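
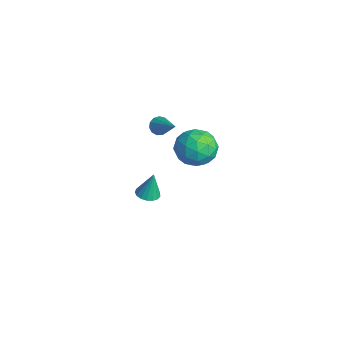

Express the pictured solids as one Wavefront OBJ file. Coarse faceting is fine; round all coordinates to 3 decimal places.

v -1.995 -0.529 -3.718
v -1.572 -1.067 -3.634
v -1.905 -0.211 -2.142
v -1.368 -0.815 -3.696
v -1.308 -0.497 -3.764
v -1.405 -0.187 -3.821
v -1.638 0.045 -3.854
v -1.952 0.146 -3.856
v -2.277 0.092 -3.827
v -2.537 -0.104 -3.772
v -2.673 -0.398 -3.705
v -2.654 -0.721 -3.641
v -2.484 -1 -3.595
v -2.202 -1.172 -3.577
v -1.873 -1.196 -3.591
v -0.047 -0.561 3.397
v 0.275 -0.829 2.996
v 1.467 -0.279 4.423
v 0.271 -0.513 2.915
v 0.166 -0.212 2.986
v -0.006 -0.021 3.189
v -0.192 -0.003 3.457
v -0.331 -0.161 3.707
v -0.38 -0.446 3.858
v -0.324 -0.768 3.863
v -0.179 -1.024 3.72
v 0.007 -1.133 3.475
v 0.176 -1.061 3.205
v 2.528 0.982 4.485
v 3.551 1.054 3.905
v 1.989 -0.454 3.355
v 3.012 -0.382 2.775
v 2.992 -0.767 3.887
v 3.325 0.12 4.586
v 2.215 0.48 2.674
v 2.548 1.367 3.373
v 3.357 0.744 2.786
v 3.837 -0.026 3.536
v 1.703 0.626 3.724
v 2.183 -0.144 4.474
v 3.087 1.144 4.294
v 2.453 -0.544 2.966
v 2.442 -0.771 3.62
v 3.042 -0.728 3.279
v 2.954 0.595 4.695
v 3.555 0.638 4.354
v 3.227 -0.433 4.343
v 1.985 -0.038 2.906
v 2.586 0.005 2.565
v 2.498 1.328 3.981
v 3.098 1.371 3.64
v 2.313 1.033 2.917
v 3.574 1.004 3.296
v 3.257 0.16 2.631
v 2.789 0.667 2.572
v 2.985 1.188 2.983
v 3.856 0.552 3.736
v 3.539 -0.293 3.072
v 3.528 -0.519 3.726
v 3.724 0.003 4.136
v 3.742 0.369 3.078
v 2.001 0.893 4.188
v 1.684 0.048 3.524
v 1.816 0.597 3.124
v 2.012 1.119 3.534
v 2.283 0.44 4.629
v 1.966 -0.404 3.964
v 2.555 -0.588 4.277
v 2.751 -0.067 4.688
v 1.798 0.231 4.182
f 2 1 4
f 2 4 3
f 4 1 5
f 4 5 3
f 5 1 6
f 5 6 3
f 6 1 7
f 6 7 3
f 7 1 8
f 7 8 3
f 8 1 9
f 8 9 3
f 9 1 10
f 9 10 3
f 10 1 11
f 10 11 3
f 11 1 12
f 11 12 3
f 12 1 13
f 12 13 3
f 13 1 14
f 13 14 3
f 14 1 15
f 14 15 3
f 15 1 2
f 15 2 3
f 17 16 19
f 17 19 18
f 19 16 20
f 19 20 18
f 20 16 21
f 20 21 18
f 21 16 22
f 21 22 18
f 22 16 23
f 22 23 18
f 23 16 24
f 23 24 18
f 24 16 25
f 24 25 18
f 25 16 26
f 25 26 18
f 26 16 27
f 26 27 18
f 27 16 28
f 27 28 18
f 28 16 17
f 28 17 18
f 29 66 45
f 66 40 69
f 45 69 34
f 66 69 45
f 29 45 41
f 45 34 46
f 41 46 30
f 45 46 41
f 29 41 50
f 41 30 51
f 50 51 36
f 41 51 50
f 29 50 62
f 50 36 65
f 62 65 39
f 50 65 62
f 29 62 66
f 62 39 70
f 66 70 40
f 62 70 66
f 30 46 57
f 46 34 60
f 57 60 38
f 46 60 57
f 34 69 47
f 69 40 68
f 47 68 33
f 69 68 47
f 40 70 67
f 70 39 63
f 67 63 31
f 70 63 67
f 39 65 64
f 65 36 52
f 64 52 35
f 65 52 64
f 36 51 56
f 51 30 53
f 56 53 37
f 51 53 56
f 32 58 44
f 58 38 59
f 44 59 33
f 58 59 44
f 32 44 42
f 44 33 43
f 42 43 31
f 44 43 42
f 32 42 49
f 42 31 48
f 49 48 35
f 42 48 49
f 32 49 54
f 49 35 55
f 54 55 37
f 49 55 54
f 32 54 58
f 54 37 61
f 58 61 38
f 54 61 58
f 33 59 47
f 59 38 60
f 47 60 34
f 59 60 47
f 31 43 67
f 43 33 68
f 67 68 40
f 43 68 67
f 35 48 64
f 48 31 63
f 64 63 39
f 48 63 64
f 37 55 56
f 55 35 52
f 56 52 36
f 55 52 56
f 38 61 57
f 61 37 53
f 57 53 30
f 61 53 57



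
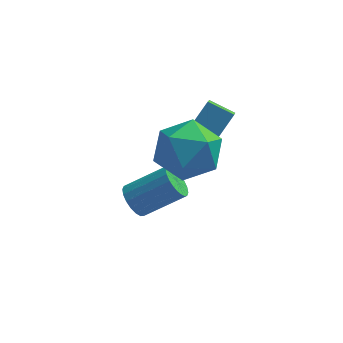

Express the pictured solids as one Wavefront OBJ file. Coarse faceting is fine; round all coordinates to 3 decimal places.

v -1.495 -3.388 0.017
v -0.813 -2.711 0.697
v -0.927 -4.929 0.983
v -0.245 -4.252 1.663
v -1.418 -4.181 1.748
v -1.768 -3.228 1.151
v 0.028 -4.412 0.529
v -0.322 -3.459 -0.068
v 0.129 -3.344 1.014
v -0.765 -3.201 1.767
v -0.975 -4.439 -0.087
v -1.869 -4.296 0.666
v -0.311 -2.225 -0.594
v -0.303 -3.095 0.096
v -1.145 -1.961 -0.251
v -1.137 -2.83 0.439
v 0.417 -1.35 0.501
v 0.425 -2.219 1.191
v -0.417 -1.085 0.844
v -0.409 -1.955 1.534
v -2.65 -2.812 -2.904
v -2.285 -2.872 -3.426
v -0.944 -2.609 -2.519
v -1.31 -2.548 -1.996
v -2.343 -2.594 -3.421
v -1.002 -2.33 -2.514
v -2.462 -2.358 -3.314
v -1.121 -2.095 -2.407
v -2.618 -2.212 -3.125
v -1.277 -1.949 -2.218
v -2.781 -2.185 -2.893
v -1.44 -1.922 -1.986
v -2.917 -2.282 -2.663
v -1.577 -2.019 -1.756
v -3.001 -2.484 -2.48
v -1.66 -2.221 -1.573
v -3.016 -2.751 -2.381
v -1.675 -2.488 -1.474
v -2.958 -3.03 -2.386
v -1.617 -2.766 -1.479
v -2.839 -3.265 -2.493
v -1.498 -3.002 -1.586
v -2.683 -3.411 -2.682
v -1.342 -3.148 -1.775
v -2.52 -3.438 -2.914
v -1.179 -3.175 -2.007
v -2.383 -3.341 -3.144
v -1.043 -3.078 -2.237
v -2.3 -3.139 -3.327
v -0.959 -2.876 -2.42
f 1 12 6
f 1 6 2
f 1 2 8
f 1 8 11
f 1 11 12
f 2 6 10
f 6 12 5
f 12 11 3
f 11 8 7
f 8 2 9
f 4 10 5
f 4 5 3
f 4 3 7
f 4 7 9
f 4 9 10
f 5 10 6
f 3 5 12
f 7 3 11
f 9 7 8
f 10 9 2
f 14 16 13
f 17 14 13
f 13 16 15
f 15 17 13
f 14 20 16
f 18 14 17
f 18 20 14
f 16 20 15
f 19 17 15
f 15 20 19
f 19 18 17
f 20 18 19
f 22 21 25
f 22 25 23
f 23 25 26
f 23 26 24
f 25 21 27
f 25 27 26
f 26 27 28
f 26 28 24
f 27 21 29
f 27 29 28
f 28 29 30
f 28 30 24
f 29 21 31
f 29 31 30
f 30 31 32
f 30 32 24
f 31 21 33
f 31 33 32
f 32 33 34
f 32 34 24
f 33 21 35
f 33 35 34
f 34 35 36
f 34 36 24
f 35 21 37
f 35 37 36
f 36 37 38
f 36 38 24
f 37 21 39
f 37 39 38
f 38 39 40
f 38 40 24
f 39 21 41
f 39 41 40
f 40 41 42
f 40 42 24
f 41 21 43
f 41 43 42
f 42 43 44
f 42 44 24
f 43 21 45
f 43 45 44
f 44 45 46
f 44 46 24
f 45 21 47
f 45 47 46
f 46 47 48
f 46 48 24
f 47 21 49
f 47 49 48
f 48 49 50
f 48 50 24
f 49 21 22
f 49 22 50
f 50 22 23
f 50 23 24



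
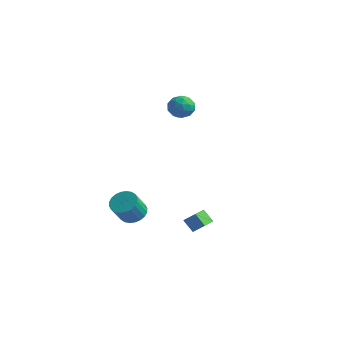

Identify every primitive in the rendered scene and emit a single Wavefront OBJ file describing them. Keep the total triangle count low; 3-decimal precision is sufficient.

v 3.72 -1.679 -2.728
v 3.144 -1.667 -2.13
v 3.608 -0.835 -2.853
v 3.032 -0.823 -2.256
v 4.308 -1.517 -2.164
v 3.732 -1.505 -1.567
v 4.196 -0.673 -2.29
v 3.62 -0.661 -1.692
v 0.731 2.206 3.771
v 1.02 1.848 3.183
v 0.24 1.172 4.157
v 0.529 0.814 3.569
v 0.978 1.072 4.107
v 1.281 1.711 3.869
v -0.021 1.309 3.471
v 0.282 1.948 3.233
v 0.555 1.294 2.998
v 1.173 1.148 3.391
v 0.087 1.872 3.949
v 0.705 1.726 4.342
v 0.919 2.118 3.443
v 0.341 0.902 3.897
v 0.605 1.054 4.214
v 0.775 0.844 3.868
v 1.072 2.037 3.846
v 1.242 1.827 3.5
v 1.217 1.371 4.044
v 0.018 1.193 3.84
v 0.188 0.983 3.494
v 0.485 2.176 3.472
v 0.655 1.966 3.126
v 0.043 1.649 3.296
v 0.816 1.582 2.988
v 0.527 0.974 3.216
v 0.203 1.265 3.158
v 0.382 1.641 3.018
v 1.179 1.496 3.22
v 0.89 0.888 3.447
v 1.154 1.04 3.763
v 1.332 1.415 3.623
v 0.905 1.17 3.111
v 0.37 2.132 3.893
v 0.081 1.524 4.12
v -0.072 1.605 3.717
v 0.106 1.98 3.577
v 0.733 2.046 4.124
v 0.444 1.438 4.352
v 0.878 1.379 4.322
v 1.057 1.755 4.182
v 0.355 1.85 4.229
v -0.84 -0.551 -3.462
v -0.146 -0.824 -3.654
v -0.147 -1.602 -2.55
v -0.84 -1.329 -2.358
v -0.071 -0.586 -3.486
v -0.072 -1.364 -2.383
v -0.113 -0.343 -3.315
v -0.114 -1.121 -2.211
v -0.266 -0.132 -3.166
v -0.266 -0.909 -2.062
v -0.506 0.016 -3.062
v -0.507 -0.762 -1.958
v -0.797 0.077 -3.019
v -0.797 -0.7 -1.915
v -1.094 0.043 -3.043
v -1.095 -0.735 -1.94
v -1.353 -0.082 -3.131
v -1.354 -0.86 -2.028
v -1.533 -0.278 -3.27
v -1.534 -1.056 -2.166
v -1.608 -0.516 -3.437
v -1.609 -1.294 -2.334
v -1.566 -0.759 -3.609
v -1.567 -1.537 -2.505
v -1.414 -0.971 -3.758
v -1.414 -1.748 -2.654
v -1.173 -1.118 -3.862
v -1.174 -1.896 -2.758
v -0.883 -1.18 -3.905
v -0.883 -1.957 -2.801
v -0.585 -1.145 -3.88
v -0.586 -1.923 -2.777
v -0.326 -1.02 -3.792
v -0.327 -1.798 -2.689
f 2 4 1
f 5 2 1
f 1 4 3
f 3 5 1
f 2 8 4
f 6 2 5
f 6 8 2
f 4 8 3
f 7 5 3
f 3 8 7
f 7 6 5
f 8 6 7
f 9 46 25
f 46 20 49
f 25 49 14
f 46 49 25
f 9 25 21
f 25 14 26
f 21 26 10
f 25 26 21
f 9 21 30
f 21 10 31
f 30 31 16
f 21 31 30
f 9 30 42
f 30 16 45
f 42 45 19
f 30 45 42
f 9 42 46
f 42 19 50
f 46 50 20
f 42 50 46
f 10 26 37
f 26 14 40
f 37 40 18
f 26 40 37
f 14 49 27
f 49 20 48
f 27 48 13
f 49 48 27
f 20 50 47
f 50 19 43
f 47 43 11
f 50 43 47
f 19 45 44
f 45 16 32
f 44 32 15
f 45 32 44
f 16 31 36
f 31 10 33
f 36 33 17
f 31 33 36
f 12 38 24
f 38 18 39
f 24 39 13
f 38 39 24
f 12 24 22
f 24 13 23
f 22 23 11
f 24 23 22
f 12 22 29
f 22 11 28
f 29 28 15
f 22 28 29
f 12 29 34
f 29 15 35
f 34 35 17
f 29 35 34
f 12 34 38
f 34 17 41
f 38 41 18
f 34 41 38
f 13 39 27
f 39 18 40
f 27 40 14
f 39 40 27
f 11 23 47
f 23 13 48
f 47 48 20
f 23 48 47
f 15 28 44
f 28 11 43
f 44 43 19
f 28 43 44
f 17 35 36
f 35 15 32
f 36 32 16
f 35 32 36
f 18 41 37
f 41 17 33
f 37 33 10
f 41 33 37
f 52 51 55
f 52 55 53
f 53 55 56
f 53 56 54
f 55 51 57
f 55 57 56
f 56 57 58
f 56 58 54
f 57 51 59
f 57 59 58
f 58 59 60
f 58 60 54
f 59 51 61
f 59 61 60
f 60 61 62
f 60 62 54
f 61 51 63
f 61 63 62
f 62 63 64
f 62 64 54
f 63 51 65
f 63 65 64
f 64 65 66
f 64 66 54
f 65 51 67
f 65 67 66
f 66 67 68
f 66 68 54
f 67 51 69
f 67 69 68
f 68 69 70
f 68 70 54
f 69 51 71
f 69 71 70
f 70 71 72
f 70 72 54
f 71 51 73
f 71 73 72
f 72 73 74
f 72 74 54
f 73 51 75
f 73 75 74
f 74 75 76
f 74 76 54
f 75 51 77
f 75 77 76
f 76 77 78
f 76 78 54
f 77 51 79
f 77 79 78
f 78 79 80
f 78 80 54
f 79 51 81
f 79 81 80
f 80 81 82
f 80 82 54
f 81 51 83
f 81 83 82
f 82 83 84
f 82 84 54
f 83 51 52
f 83 52 84
f 84 52 53
f 84 53 54



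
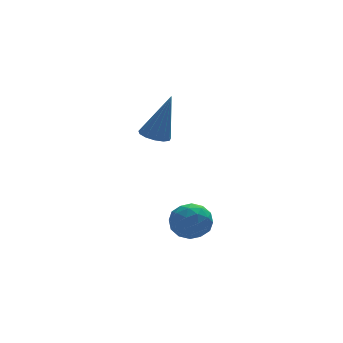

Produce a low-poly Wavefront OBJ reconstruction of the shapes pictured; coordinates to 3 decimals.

v -2.011 -0.949 -2.014
v -1.376 -0.648 -1.834
v -1.484 -1.992 -2.126
v -0.849 -1.691 -1.946
v -1.373 -1.757 -1.449
v -1.698 -1.112 -1.379
v -1.162 -1.528 -2.581
v -1.487 -0.883 -2.511
v -0.851 -1.006 -2.185
v -0.982 -1.147 -1.485
v -1.878 -1.493 -2.475
v -2.009 -1.634 -1.775
v -1.74 -0.707 -1.914
v -1.12 -1.933 -2.046
v -1.428 -1.972 -1.754
v -1.055 -1.795 -1.648
v -1.929 -0.98 -1.647
v -1.556 -0.803 -1.541
v -1.554 -1.454 -1.315
v -1.304 -1.837 -2.419
v -0.931 -1.66 -2.313
v -1.805 -0.845 -2.312
v -1.432 -0.668 -2.206
v -1.306 -1.186 -2.645
v -1.058 -0.74 -2.014
v -0.748 -1.353 -2.081
v -0.932 -1.257 -2.453
v -1.123 -0.878 -2.412
v -1.135 -0.823 -1.603
v -0.825 -1.436 -1.669
v -1.133 -1.475 -1.377
v -1.324 -1.096 -1.336
v -0.826 -1.033 -1.809
v -2.035 -1.204 -2.291
v -1.725 -1.817 -2.357
v -1.536 -1.544 -2.624
v -1.727 -1.165 -2.583
v -2.112 -1.287 -1.879
v -1.802 -1.9 -1.946
v -1.737 -1.762 -1.548
v -1.928 -1.383 -1.507
v -2.034 -1.607 -2.151
v -1.876 0.812 0.842
v -1.407 1.011 0.699
v -1.344 0.748 2.498
v -1.581 1.245 0.764
v -1.849 1.341 0.854
v -2.126 1.269 0.94
v -2.323 1.052 0.995
v -2.379 0.758 1.002
v -2.275 0.482 0.958
v -2.044 0.31 0.877
v -1.76 0.298 0.785
v -1.513 0.448 0.712
v -1.381 0.715 0.679
f 1 38 17
f 38 12 41
f 17 41 6
f 38 41 17
f 1 17 13
f 17 6 18
f 13 18 2
f 17 18 13
f 1 13 22
f 13 2 23
f 22 23 8
f 13 23 22
f 1 22 34
f 22 8 37
f 34 37 11
f 22 37 34
f 1 34 38
f 34 11 42
f 38 42 12
f 34 42 38
f 2 18 29
f 18 6 32
f 29 32 10
f 18 32 29
f 6 41 19
f 41 12 40
f 19 40 5
f 41 40 19
f 12 42 39
f 42 11 35
f 39 35 3
f 42 35 39
f 11 37 36
f 37 8 24
f 36 24 7
f 37 24 36
f 8 23 28
f 23 2 25
f 28 25 9
f 23 25 28
f 4 30 16
f 30 10 31
f 16 31 5
f 30 31 16
f 4 16 14
f 16 5 15
f 14 15 3
f 16 15 14
f 4 14 21
f 14 3 20
f 21 20 7
f 14 20 21
f 4 21 26
f 21 7 27
f 26 27 9
f 21 27 26
f 4 26 30
f 26 9 33
f 30 33 10
f 26 33 30
f 5 31 19
f 31 10 32
f 19 32 6
f 31 32 19
f 3 15 39
f 15 5 40
f 39 40 12
f 15 40 39
f 7 20 36
f 20 3 35
f 36 35 11
f 20 35 36
f 9 27 28
f 27 7 24
f 28 24 8
f 27 24 28
f 10 33 29
f 33 9 25
f 29 25 2
f 33 25 29
f 44 43 46
f 44 46 45
f 46 43 47
f 46 47 45
f 47 43 48
f 47 48 45
f 48 43 49
f 48 49 45
f 49 43 50
f 49 50 45
f 50 43 51
f 50 51 45
f 51 43 52
f 51 52 45
f 52 43 53
f 52 53 45
f 53 43 54
f 53 54 45
f 54 43 55
f 54 55 45
f 55 43 44
f 55 44 45



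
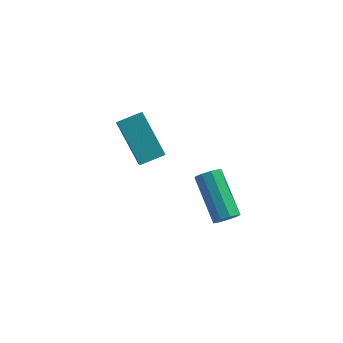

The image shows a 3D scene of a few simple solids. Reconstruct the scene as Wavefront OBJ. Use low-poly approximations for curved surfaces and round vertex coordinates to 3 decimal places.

v -4.025 0.552 -2.939
v -3.848 -0.604 -1.692
v -5.012 1.848 -1.598
v -4.834 0.692 -0.35
v -3.086 0.988 -2.67
v -2.908 -0.168 -1.422
v -4.072 2.284 -1.328
v -3.895 1.128 -0.081
v -0.383 -3.75 -1.373
v 0.113 -3.552 -1.295
v -0.68 -1.992 -0.19
v -1.177 -2.19 -0.267
v -0.033 -3.409 -1.602
v -0.827 -1.849 -0.497
v -0.343 -3.425 -1.802
v -1.137 -1.865 -0.697
v -0.672 -3.594 -1.801
v -1.466 -2.034 -0.696
v -0.866 -3.835 -1.599
v -1.66 -2.275 -0.494
v -0.834 -4.037 -1.291
v -1.627 -2.477 -0.186
v -0.591 -4.104 -1.022
v -1.384 -2.544 0.084
v -0.25 -4.006 -0.916
v -1.044 -2.446 0.189
v 0.028 -3.788 -1.024
v -0.766 -2.228 0.081
f 2 4 1
f 5 2 1
f 1 4 3
f 3 5 1
f 2 8 4
f 6 2 5
f 6 8 2
f 4 8 3
f 7 5 3
f 3 8 7
f 7 6 5
f 8 6 7
f 10 9 13
f 10 13 11
f 11 13 14
f 11 14 12
f 13 9 15
f 13 15 14
f 14 15 16
f 14 16 12
f 15 9 17
f 15 17 16
f 16 17 18
f 16 18 12
f 17 9 19
f 17 19 18
f 18 19 20
f 18 20 12
f 19 9 21
f 19 21 20
f 20 21 22
f 20 22 12
f 21 9 23
f 21 23 22
f 22 23 24
f 22 24 12
f 23 9 25
f 23 25 24
f 24 25 26
f 24 26 12
f 25 9 27
f 25 27 26
f 26 27 28
f 26 28 12
f 27 9 10
f 27 10 28
f 28 10 11
f 28 11 12



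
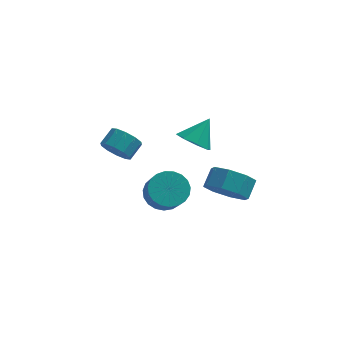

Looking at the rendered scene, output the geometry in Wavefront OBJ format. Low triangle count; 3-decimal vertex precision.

v 0.875 -3.455 2.423
v 1.761 -3.508 2.114
v 2.052 -4.319 3.088
v 1.165 -4.265 3.397
v 1.779 -3.205 2.361
v 2.07 -4.016 3.334
v 1.64 -2.946 2.618
v 1.931 -3.756 3.592
v 1.37 -2.774 2.842
v 1.66 -3.585 3.816
v 1.013 -2.72 2.993
v 1.304 -3.531 3.967
v 0.633 -2.793 3.046
v 0.924 -3.604 4.02
v 0.294 -2.981 2.991
v 0.585 -3.792 3.965
v 0.056 -3.25 2.838
v 0.347 -4.061 3.812
v -0.041 -3.555 2.613
v 0.25 -4.366 3.587
v 0.021 -3.842 2.355
v 0.312 -4.653 3.329
v 0.23 -4.063 2.109
v 0.521 -4.873 3.083
v 0.551 -4.178 1.918
v 0.841 -4.989 2.891
v 0.927 -4.168 1.813
v 1.218 -4.979 2.787
v 1.295 -4.035 1.815
v 1.586 -4.846 2.788
v 1.589 -3.801 1.921
v 1.88 -4.612 2.895
v 1.834 1.709 1.757
v 2.261 2.23 1.115
v 2.546 2.491 2.863
v 1.638 2.507 1.32
v 1.13 2.316 1.781
v 1.035 1.771 2.228
v 1.407 1.189 2.399
v 2.03 0.912 2.194
v 2.538 1.102 1.733
v 2.634 1.648 1.286
v 3.528 -2.276 1.569
v 4.128 -2.978 2.128
v 4.433 -2.206 2.77
v 3.832 -1.504 2.211
v 4.547 -2.628 1.507
v 4.852 -1.855 2.15
v 4.368 -2.071 0.923
v 4.673 -1.298 1.565
v 3.697 -1.635 0.717
v 4.002 -0.862 1.359
v 2.927 -1.574 1.01
v 3.232 -0.802 1.652
v 2.508 -1.925 1.63
v 2.813 -1.152 2.273
v 2.687 -2.482 2.215
v 2.992 -1.709 2.857
v 3.358 -2.918 2.421
v 3.663 -2.145 3.063
v -1.652 0.507 1.866
v -1.224 0.711 1.184
v -0.76 1.437 1.693
v -1.188 1.233 2.374
v -1.657 0.986 1.188
v -1.194 1.711 1.696
v -2.088 1.077 1.45
v -1.625 1.803 1.958
v -2.353 0.951 1.871
v -1.889 1.677 2.379
v -2.349 0.656 2.29
v -1.886 1.381 2.798
v -2.08 0.303 2.547
v -1.616 1.029 3.056
v -1.646 0.029 2.544
v -1.183 0.754 3.052
v -1.215 -0.063 2.282
v -0.752 0.663 2.79
v -0.951 0.063 1.861
v -0.487 0.789 2.369
v -0.954 0.359 1.442
v -0.491 1.084 1.95
f 2 1 5
f 2 5 3
f 3 5 6
f 3 6 4
f 5 1 7
f 5 7 6
f 6 7 8
f 6 8 4
f 7 1 9
f 7 9 8
f 8 9 10
f 8 10 4
f 9 1 11
f 9 11 10
f 10 11 12
f 10 12 4
f 11 1 13
f 11 13 12
f 12 13 14
f 12 14 4
f 13 1 15
f 13 15 14
f 14 15 16
f 14 16 4
f 15 1 17
f 15 17 16
f 16 17 18
f 16 18 4
f 17 1 19
f 17 19 18
f 18 19 20
f 18 20 4
f 19 1 21
f 19 21 20
f 20 21 22
f 20 22 4
f 21 1 23
f 21 23 22
f 22 23 24
f 22 24 4
f 23 1 25
f 23 25 24
f 24 25 26
f 24 26 4
f 25 1 27
f 25 27 26
f 26 27 28
f 26 28 4
f 27 1 29
f 27 29 28
f 28 29 30
f 28 30 4
f 29 1 31
f 29 31 30
f 30 31 32
f 30 32 4
f 31 1 2
f 31 2 32
f 32 2 3
f 32 3 4
f 34 33 36
f 34 36 35
f 36 33 37
f 36 37 35
f 37 33 38
f 37 38 35
f 38 33 39
f 38 39 35
f 39 33 40
f 39 40 35
f 40 33 41
f 40 41 35
f 41 33 42
f 41 42 35
f 42 33 34
f 42 34 35
f 44 43 47
f 44 47 45
f 45 47 48
f 45 48 46
f 47 43 49
f 47 49 48
f 48 49 50
f 48 50 46
f 49 43 51
f 49 51 50
f 50 51 52
f 50 52 46
f 51 43 53
f 51 53 52
f 52 53 54
f 52 54 46
f 53 43 55
f 53 55 54
f 54 55 56
f 54 56 46
f 55 43 57
f 55 57 56
f 56 57 58
f 56 58 46
f 57 43 59
f 57 59 58
f 58 59 60
f 58 60 46
f 59 43 44
f 59 44 60
f 60 44 45
f 60 45 46
f 62 61 65
f 62 65 63
f 63 65 66
f 63 66 64
f 65 61 67
f 65 67 66
f 66 67 68
f 66 68 64
f 67 61 69
f 67 69 68
f 68 69 70
f 68 70 64
f 69 61 71
f 69 71 70
f 70 71 72
f 70 72 64
f 71 61 73
f 71 73 72
f 72 73 74
f 72 74 64
f 73 61 75
f 73 75 74
f 74 75 76
f 74 76 64
f 75 61 77
f 75 77 76
f 76 77 78
f 76 78 64
f 77 61 79
f 77 79 78
f 78 79 80
f 78 80 64
f 79 61 81
f 79 81 80
f 80 81 82
f 80 82 64
f 81 61 62
f 81 62 82
f 82 62 63
f 82 63 64



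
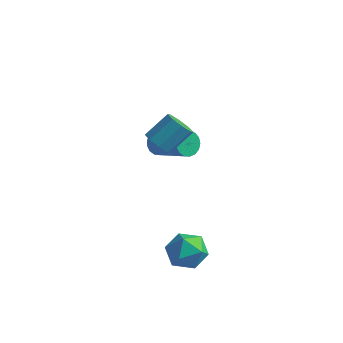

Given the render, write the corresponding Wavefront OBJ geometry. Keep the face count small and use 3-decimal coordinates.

v -2.799 3.171 -1.575
v -2.502 3.624 -2.122
v -0.524 3.401 -1.233
v -0.821 2.949 -0.685
v -2.596 3.859 -1.854
v -0.618 3.637 -0.965
v -2.736 3.937 -1.523
v -0.758 3.714 -0.634
v -2.891 3.839 -1.203
v -0.913 3.617 -0.314
v -3.025 3.589 -0.968
v -1.047 3.366 -0.079
v -3.107 3.242 -0.872
v -1.129 3.02 0.017
v -3.118 2.88 -0.937
v -1.14 2.657 -0.048
v -3.057 2.584 -1.149
v -1.079 2.361 -0.259
v -2.936 2.423 -1.457
v -0.958 2.2 -0.568
v -2.784 2.433 -1.793
v -0.806 2.21 -0.904
v -2.635 2.612 -2.078
v -0.657 2.39 -1.189
v -2.524 2.92 -2.249
v -0.546 2.697 -1.359
v -2.476 3.285 -2.264
v -0.498 3.062 -1.375
v 2.985 -1.708 -3.255
v 3.561 -1.941 -2.355
v 2.999 -3.419 -3.705
v 3.575 -3.652 -2.805
v 2.533 -3.333 -2.72
v 2.523 -2.276 -2.442
v 4.037 -3.084 -3.618
v 4.027 -2.027 -3.34
v 4.211 -2.791 -2.579
v 3.281 -2.945 -2.024
v 3.279 -2.415 -4.036
v 2.349 -2.569 -3.481
v 0.431 -1.086 2.165
v 0.922 -1.631 2.459
v 1.439 -0.599 3.509
v 0.949 -0.054 3.215
v 1.175 -1.307 2.016
v 1.692 -0.275 3.065
v 0.992 -0.853 1.66
v 1.51 0.178 2.71
v 0.481 -0.536 1.6
v 0.999 0.496 2.65
v -0.059 -0.541 1.871
v 0.458 0.491 2.921
v -0.312 -0.865 2.315
v 0.205 0.167 3.364
v -0.13 -1.318 2.67
v 0.388 -0.287 3.72
v 0.381 -1.636 2.73
v 0.899 -0.604 3.78
f 2 1 5
f 2 5 3
f 3 5 6
f 3 6 4
f 5 1 7
f 5 7 6
f 6 7 8
f 6 8 4
f 7 1 9
f 7 9 8
f 8 9 10
f 8 10 4
f 9 1 11
f 9 11 10
f 10 11 12
f 10 12 4
f 11 1 13
f 11 13 12
f 12 13 14
f 12 14 4
f 13 1 15
f 13 15 14
f 14 15 16
f 14 16 4
f 15 1 17
f 15 17 16
f 16 17 18
f 16 18 4
f 17 1 19
f 17 19 18
f 18 19 20
f 18 20 4
f 19 1 21
f 19 21 20
f 20 21 22
f 20 22 4
f 21 1 23
f 21 23 22
f 22 23 24
f 22 24 4
f 23 1 25
f 23 25 24
f 24 25 26
f 24 26 4
f 25 1 27
f 25 27 26
f 26 27 28
f 26 28 4
f 27 1 2
f 27 2 28
f 28 2 3
f 28 3 4
f 29 40 34
f 29 34 30
f 29 30 36
f 29 36 39
f 29 39 40
f 30 34 38
f 34 40 33
f 40 39 31
f 39 36 35
f 36 30 37
f 32 38 33
f 32 33 31
f 32 31 35
f 32 35 37
f 32 37 38
f 33 38 34
f 31 33 40
f 35 31 39
f 37 35 36
f 38 37 30
f 42 41 45
f 42 45 43
f 43 45 46
f 43 46 44
f 45 41 47
f 45 47 46
f 46 47 48
f 46 48 44
f 47 41 49
f 47 49 48
f 48 49 50
f 48 50 44
f 49 41 51
f 49 51 50
f 50 51 52
f 50 52 44
f 51 41 53
f 51 53 52
f 52 53 54
f 52 54 44
f 53 41 55
f 53 55 54
f 54 55 56
f 54 56 44
f 55 41 57
f 55 57 56
f 56 57 58
f 56 58 44
f 57 41 42
f 57 42 58
f 58 42 43
f 58 43 44



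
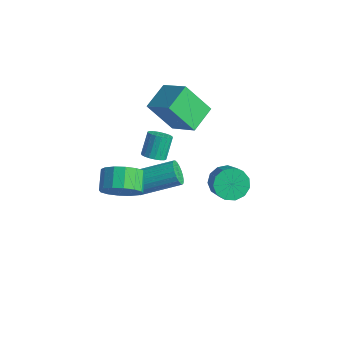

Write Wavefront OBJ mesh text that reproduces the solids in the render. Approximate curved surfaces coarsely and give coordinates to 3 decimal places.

v -3.331 1.58 0.374
v -2.756 1.731 0.453
v -3.074 2.412 1.465
v -3.649 2.26 1.386
v -2.847 1.925 0.294
v -3.165 2.606 1.305
v -3.034 2.051 0.151
v -3.353 2.731 1.162
v -3.28 2.083 0.052
v -3.598 2.764 1.063
v -3.536 2.016 0.016
v -3.854 2.696 1.028
v -3.751 1.862 0.052
v -4.07 2.542 1.064
v -3.883 1.652 0.152
v -4.202 2.333 1.163
v -3.906 1.428 0.295
v -4.224 2.109 1.307
v -3.815 1.234 0.455
v -4.133 1.915 1.466
v -3.627 1.109 0.598
v -3.946 1.789 1.609
v -3.382 1.076 0.697
v -3.7 1.757 1.708
v -3.126 1.144 0.732
v -3.444 1.824 1.744
v -2.91 1.298 0.696
v -3.229 1.978 1.708
v -2.778 1.507 0.597
v -3.097 2.188 1.608
v -1.32 -1.998 1.85
v -0.853 -2.219 2.683
v -1.533 -1.542 3.243
v -2 -1.322 2.41
v -0.607 -1.816 2.497
v -1.286 -1.14 3.056
v -0.551 -1.463 2.137
v -1.23 -0.787 2.697
v -0.702 -1.253 1.701
v -1.381 -0.577 2.26
v -1.018 -1.243 1.304
v -1.697 -0.566 1.864
v -1.415 -1.435 1.054
v -2.095 -0.758 1.614
v -1.787 -1.778 1.017
v -2.467 -1.101 1.577
v -2.034 -2.18 1.204
v -2.713 -1.504 1.763
v -2.09 -2.533 1.563
v -2.769 -1.857 2.123
v -1.939 -2.743 2
v -2.618 -2.067 2.559
v -1.623 -2.754 2.396
v -2.302 -2.077 2.956
v -1.225 -2.562 2.646
v -1.905 -1.885 3.206
v 1.808 1.376 2.809
v 2.277 1.173 2.155
v 3.001 0.841 2.776
v 2.532 1.044 3.431
v 2.386 1.614 2.263
v 3.11 1.283 2.885
v 2.312 1.98 2.545
v 3.036 1.649 3.166
v 2.078 2.154 2.911
v 2.801 1.823 3.532
v 1.758 2.081 3.244
v 2.482 1.75 3.865
v 1.454 1.784 3.439
v 2.178 1.453 4.061
v 1.263 1.357 3.435
v 1.987 1.026 4.056
v 1.244 0.936 3.232
v 1.968 0.605 3.853
v 1.405 0.655 2.894
v 2.129 0.324 3.516
v 1.694 0.602 2.53
v 2.418 0.271 3.151
v 2.019 0.795 2.254
v 2.743 0.464 2.876
v -2.53 1.827 4.561
v -2.907 3.161 5.02
v -3.957 1.727 3.68
v -4.334 3.061 4.139
v -1.646 2.599 3.041
v -2.023 3.933 3.5
v -3.073 2.499 2.16
v -3.45 3.833 2.619
v -2.267 -0.364 0.554
v -1.917 -0.362 -0.005
v -0.723 1.126 0.746
v -1.073 1.124 1.306
v -2.113 -0.177 -0.06
v -0.919 1.31 0.692
v -2.335 -0.025 -0.008
v -1.142 1.463 0.744
v -2.546 0.069 0.141
v -1.352 1.556 0.893
v -2.708 0.087 0.361
v -1.515 1.575 1.113
v -2.794 0.028 0.615
v -1.601 1.516 1.367
v -2.789 -0.099 0.858
v -1.596 1.389 1.61
v -2.694 -0.272 1.049
v -1.5 1.216 1.801
v -2.524 -0.46 1.154
v -1.331 1.027 1.906
v -2.311 -0.632 1.155
v -1.117 0.855 1.907
v -2.089 -0.758 1.053
v -0.896 0.73 1.805
v -1.899 -0.816 0.864
v -0.705 0.672 1.616
v -1.772 -0.795 0.622
v -0.578 0.693 1.373
v -1.73 -0.7 0.367
v -0.537 0.788 1.119
v -1.782 -0.547 0.146
v -0.588 0.941 0.897
f 2 1 5
f 2 5 3
f 3 5 6
f 3 6 4
f 5 1 7
f 5 7 6
f 6 7 8
f 6 8 4
f 7 1 9
f 7 9 8
f 8 9 10
f 8 10 4
f 9 1 11
f 9 11 10
f 10 11 12
f 10 12 4
f 11 1 13
f 11 13 12
f 12 13 14
f 12 14 4
f 13 1 15
f 13 15 14
f 14 15 16
f 14 16 4
f 15 1 17
f 15 17 16
f 16 17 18
f 16 18 4
f 17 1 19
f 17 19 18
f 18 19 20
f 18 20 4
f 19 1 21
f 19 21 20
f 20 21 22
f 20 22 4
f 21 1 23
f 21 23 22
f 22 23 24
f 22 24 4
f 23 1 25
f 23 25 24
f 24 25 26
f 24 26 4
f 25 1 27
f 25 27 26
f 26 27 28
f 26 28 4
f 27 1 29
f 27 29 28
f 28 29 30
f 28 30 4
f 29 1 2
f 29 2 30
f 30 2 3
f 30 3 4
f 32 31 35
f 32 35 33
f 33 35 36
f 33 36 34
f 35 31 37
f 35 37 36
f 36 37 38
f 36 38 34
f 37 31 39
f 37 39 38
f 38 39 40
f 38 40 34
f 39 31 41
f 39 41 40
f 40 41 42
f 40 42 34
f 41 31 43
f 41 43 42
f 42 43 44
f 42 44 34
f 43 31 45
f 43 45 44
f 44 45 46
f 44 46 34
f 45 31 47
f 45 47 46
f 46 47 48
f 46 48 34
f 47 31 49
f 47 49 48
f 48 49 50
f 48 50 34
f 49 31 51
f 49 51 50
f 50 51 52
f 50 52 34
f 51 31 53
f 51 53 52
f 52 53 54
f 52 54 34
f 53 31 55
f 53 55 54
f 54 55 56
f 54 56 34
f 55 31 32
f 55 32 56
f 56 32 33
f 56 33 34
f 58 57 61
f 58 61 59
f 59 61 62
f 59 62 60
f 61 57 63
f 61 63 62
f 62 63 64
f 62 64 60
f 63 57 65
f 63 65 64
f 64 65 66
f 64 66 60
f 65 57 67
f 65 67 66
f 66 67 68
f 66 68 60
f 67 57 69
f 67 69 68
f 68 69 70
f 68 70 60
f 69 57 71
f 69 71 70
f 70 71 72
f 70 72 60
f 71 57 73
f 71 73 72
f 72 73 74
f 72 74 60
f 73 57 75
f 73 75 74
f 74 75 76
f 74 76 60
f 75 57 77
f 75 77 76
f 76 77 78
f 76 78 60
f 77 57 79
f 77 79 78
f 78 79 80
f 78 80 60
f 79 57 58
f 79 58 80
f 80 58 59
f 80 59 60
f 82 84 81
f 85 82 81
f 81 84 83
f 83 85 81
f 82 88 84
f 86 82 85
f 86 88 82
f 84 88 83
f 87 85 83
f 83 88 87
f 87 86 85
f 88 86 87
f 90 89 93
f 90 93 91
f 91 93 94
f 91 94 92
f 93 89 95
f 93 95 94
f 94 95 96
f 94 96 92
f 95 89 97
f 95 97 96
f 96 97 98
f 96 98 92
f 97 89 99
f 97 99 98
f 98 99 100
f 98 100 92
f 99 89 101
f 99 101 100
f 100 101 102
f 100 102 92
f 101 89 103
f 101 103 102
f 102 103 104
f 102 104 92
f 103 89 105
f 103 105 104
f 104 105 106
f 104 106 92
f 105 89 107
f 105 107 106
f 106 107 108
f 106 108 92
f 107 89 109
f 107 109 108
f 108 109 110
f 108 110 92
f 109 89 111
f 109 111 110
f 110 111 112
f 110 112 92
f 111 89 113
f 111 113 112
f 112 113 114
f 112 114 92
f 113 89 115
f 113 115 114
f 114 115 116
f 114 116 92
f 115 89 117
f 115 117 116
f 116 117 118
f 116 118 92
f 117 89 119
f 117 119 118
f 118 119 120
f 118 120 92
f 119 89 90
f 119 90 120
f 120 90 91
f 120 91 92



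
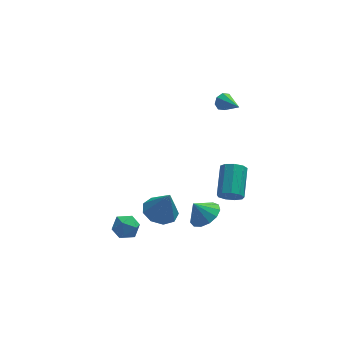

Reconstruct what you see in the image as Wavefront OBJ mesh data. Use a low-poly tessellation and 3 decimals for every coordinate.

v 2.865 4.219 3.564
v 3.227 4.241 3.163
v 3.455 3.101 4.036
v 3.35 4.448 3.499
v 3.19 4.521 3.873
v 2.839 4.417 4.066
v 2.504 4.198 3.965
v 2.38 3.991 3.629
v 2.541 3.918 3.255
v 2.891 4.021 3.062
v 2.137 -2.369 2.298
v 2.385 -2.126 1.737
v 2.771 -0.667 2.541
v 2.523 -0.911 3.102
v 1.946 -2.026 1.767
v 2.331 -0.568 2.572
v 1.596 -2.088 2.046
v 1.982 -0.629 2.851
v 1.499 -2.281 2.443
v 1.885 -0.822 3.247
v 1.701 -2.515 2.771
v 2.087 -1.056 3.576
v 2.107 -2.682 2.879
v 2.493 -1.223 3.683
v 2.527 -2.702 2.714
v 2.913 -1.243 3.518
v 2.765 -2.567 2.355
v 3.15 -1.108 3.159
v 2.708 -2.339 1.969
v 3.094 -0.88 2.773
v 0.951 -2.247 0.892
v 1.432 -1.57 1.118
v 0.389 -2.133 1.748
v 1.065 -1.395 0.854
v 0.663 -1.49 0.602
v 0.351 -1.826 0.442
v 0.231 -2.295 0.425
v 0.339 -2.749 0.556
v 0.641 -3.043 0.794
v 1.042 -3.085 1.063
v 1.414 -2.86 1.278
v 1.639 -2.441 1.37
v 1.646 -1.96 1.311
v -3.371 -2.254 0.626
v -2.739 -1.999 0.931
v -3.061 -3.381 0.929
v -2.429 -3.126 1.234
v -3.086 -2.973 1.554
v -3.277 -2.277 1.367
v -2.523 -3.103 0.493
v -2.714 -2.407 0.306
v -2.215 -2.524 0.849
v -2.563 -2.443 1.504
v -3.237 -2.937 0.356
v -3.585 -2.856 1.011
v -1.257 -2.73 2.009
v -0.515 -2.231 1.911
v -0.843 -3.05 3.511
v -0.979 -1.881 2.114
v -1.573 -1.928 2.268
v -2.02 -2.35 2.301
v -2.109 -2.951 2.198
v -1.801 -3.448 2.007
v -1.238 -3.609 1.817
v -0.684 -3.359 1.717
v -0.399 -2.815 1.754
f 2 1 4
f 2 4 3
f 4 1 5
f 4 5 3
f 5 1 6
f 5 6 3
f 6 1 7
f 6 7 3
f 7 1 8
f 7 8 3
f 8 1 9
f 8 9 3
f 9 1 10
f 9 10 3
f 10 1 2
f 10 2 3
f 12 11 15
f 12 15 13
f 13 15 16
f 13 16 14
f 15 11 17
f 15 17 16
f 16 17 18
f 16 18 14
f 17 11 19
f 17 19 18
f 18 19 20
f 18 20 14
f 19 11 21
f 19 21 20
f 20 21 22
f 20 22 14
f 21 11 23
f 21 23 22
f 22 23 24
f 22 24 14
f 23 11 25
f 23 25 24
f 24 25 26
f 24 26 14
f 25 11 27
f 25 27 26
f 26 27 28
f 26 28 14
f 27 11 29
f 27 29 28
f 28 29 30
f 28 30 14
f 29 11 12
f 29 12 30
f 30 12 13
f 30 13 14
f 32 31 34
f 32 34 33
f 34 31 35
f 34 35 33
f 35 31 36
f 35 36 33
f 36 31 37
f 36 37 33
f 37 31 38
f 37 38 33
f 38 31 39
f 38 39 33
f 39 31 40
f 39 40 33
f 40 31 41
f 40 41 33
f 41 31 42
f 41 42 33
f 42 31 43
f 42 43 33
f 43 31 32
f 43 32 33
f 44 55 49
f 44 49 45
f 44 45 51
f 44 51 54
f 44 54 55
f 45 49 53
f 49 55 48
f 55 54 46
f 54 51 50
f 51 45 52
f 47 53 48
f 47 48 46
f 47 46 50
f 47 50 52
f 47 52 53
f 48 53 49
f 46 48 55
f 50 46 54
f 52 50 51
f 53 52 45
f 57 56 59
f 57 59 58
f 59 56 60
f 59 60 58
f 60 56 61
f 60 61 58
f 61 56 62
f 61 62 58
f 62 56 63
f 62 63 58
f 63 56 64
f 63 64 58
f 64 56 65
f 64 65 58
f 65 56 66
f 65 66 58
f 66 56 57
f 66 57 58



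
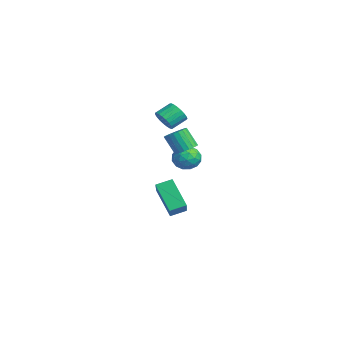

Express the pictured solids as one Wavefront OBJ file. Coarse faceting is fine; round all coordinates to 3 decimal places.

v -3.313 -0.029 1.3
v -2.863 -0.212 1.804
v -3.097 0.646 2.324
v -3.547 0.829 1.82
v -2.694 -0.057 1.625
v -2.927 0.801 2.145
v -2.632 0.102 1.39
v -2.865 0.96 1.909
v -2.687 0.239 1.139
v -2.92 1.097 1.658
v -2.851 0.329 0.916
v -3.084 1.187 1.435
v -3.095 0.358 0.759
v -3.328 1.216 1.279
v -3.376 0.319 0.696
v -3.61 1.178 1.216
v -3.647 0.221 0.738
v -3.88 1.079 1.257
v -3.86 0.079 0.877
v -4.093 0.937 1.396
v -3.979 -0.082 1.088
v -4.212 0.777 1.608
v -3.982 -0.233 1.337
v -4.215 0.625 1.857
v -3.87 -0.349 1.579
v -4.103 0.509 2.099
v -3.662 -0.41 1.773
v -3.895 0.448 2.293
v -3.393 -0.405 1.885
v -3.626 0.453 2.405
v -3.111 -0.335 1.896
v -3.344 0.523 2.416
v -0.171 0.946 0.393
v 0.518 0.648 0.09
v -0.858 0.152 -0.39
v -0.169 -0.146 -0.693
v -0.379 -0.307 0.073
v 0.047 0.184 0.557
v -0.387 0.616 -0.857
v 0.039 1.107 -0.373
v 0.385 0.444 -0.682
v 0.39 -0.127 -0.108
v -0.73 0.927 -0.192
v -0.725 0.356 0.382
v 0.234 0.867 0.31
v -0.574 -0.067 -0.61
v -0.697 -0.161 -0.16
v -0.292 -0.337 -0.338
v -0.043 0.594 0.584
v 0.362 0.418 0.406
v -0.165 -0.143 0.396
v -0.702 0.382 -0.706
v -0.297 0.206 -0.884
v -0.048 1.137 0.038
v 0.357 0.961 -0.14
v -0.175 0.943 -0.696
v 0.561 0.571 -0.322
v 0.157 0.105 -0.782
v 0.029 0.553 -0.878
v 0.279 0.841 -0.594
v 0.564 0.236 0.016
v 0.159 -0.231 -0.444
v 0.036 -0.325 0.006
v 0.286 -0.037 0.29
v 0.485 0.116 -0.438
v -0.499 1.031 0.144
v -0.904 0.564 -0.316
v -0.626 0.837 -0.59
v -0.376 1.125 -0.306
v -0.497 0.695 0.482
v -0.901 0.229 0.022
v -0.619 -0.041 0.294
v -0.369 0.247 0.578
v -0.825 0.684 0.138
v -2.379 -0.662 -3.333
v -0.665 -1.111 -2.115
v -2.363 0.227 -3.028
v -0.649 -0.222 -1.81
v -1.251 -0.198 -4.75
v 0.463 -0.647 -3.532
v -1.235 0.691 -4.445
v 0.479 0.242 -3.227
v 3.71 -0.597 2.122
v 4.151 -1.033 2.131
v 3.691 -1.478 3.146
v 3.25 -1.043 3.138
v 4.261 -0.842 2.265
v 3.802 -1.287 3.28
v 4.276 -0.609 2.374
v 3.817 -1.054 3.389
v 4.193 -0.374 2.439
v 3.734 -0.819 3.455
v 4.027 -0.177 2.45
v 3.567 -0.622 3.465
v 3.805 -0.054 2.404
v 3.346 -0.499 3.419
v 3.568 -0.024 2.309
v 3.108 -0.469 3.325
v 3.354 -0.093 2.183
v 2.895 -0.538 3.198
v 3.202 -0.25 2.045
v 2.743 -0.695 3.06
v 3.138 -0.466 1.921
v 2.679 -0.912 2.936
v 3.173 -0.706 1.832
v 2.713 -1.151 2.847
v 3.3 -0.926 1.793
v 2.841 -1.372 2.808
v 3.499 -1.09 1.811
v 3.039 -1.535 2.826
v 3.733 -1.169 1.883
v 3.274 -1.614 2.898
v 3.964 -1.149 1.996
v 3.505 -1.594 3.011
f 2 1 5
f 2 5 3
f 3 5 6
f 3 6 4
f 5 1 7
f 5 7 6
f 6 7 8
f 6 8 4
f 7 1 9
f 7 9 8
f 8 9 10
f 8 10 4
f 9 1 11
f 9 11 10
f 10 11 12
f 10 12 4
f 11 1 13
f 11 13 12
f 12 13 14
f 12 14 4
f 13 1 15
f 13 15 14
f 14 15 16
f 14 16 4
f 15 1 17
f 15 17 16
f 16 17 18
f 16 18 4
f 17 1 19
f 17 19 18
f 18 19 20
f 18 20 4
f 19 1 21
f 19 21 20
f 20 21 22
f 20 22 4
f 21 1 23
f 21 23 22
f 22 23 24
f 22 24 4
f 23 1 25
f 23 25 24
f 24 25 26
f 24 26 4
f 25 1 27
f 25 27 26
f 26 27 28
f 26 28 4
f 27 1 29
f 27 29 28
f 28 29 30
f 28 30 4
f 29 1 31
f 29 31 30
f 30 31 32
f 30 32 4
f 31 1 2
f 31 2 32
f 32 2 3
f 32 3 4
f 33 70 49
f 70 44 73
f 49 73 38
f 70 73 49
f 33 49 45
f 49 38 50
f 45 50 34
f 49 50 45
f 33 45 54
f 45 34 55
f 54 55 40
f 45 55 54
f 33 54 66
f 54 40 69
f 66 69 43
f 54 69 66
f 33 66 70
f 66 43 74
f 70 74 44
f 66 74 70
f 34 50 61
f 50 38 64
f 61 64 42
f 50 64 61
f 38 73 51
f 73 44 72
f 51 72 37
f 73 72 51
f 44 74 71
f 74 43 67
f 71 67 35
f 74 67 71
f 43 69 68
f 69 40 56
f 68 56 39
f 69 56 68
f 40 55 60
f 55 34 57
f 60 57 41
f 55 57 60
f 36 62 48
f 62 42 63
f 48 63 37
f 62 63 48
f 36 48 46
f 48 37 47
f 46 47 35
f 48 47 46
f 36 46 53
f 46 35 52
f 53 52 39
f 46 52 53
f 36 53 58
f 53 39 59
f 58 59 41
f 53 59 58
f 36 58 62
f 58 41 65
f 62 65 42
f 58 65 62
f 37 63 51
f 63 42 64
f 51 64 38
f 63 64 51
f 35 47 71
f 47 37 72
f 71 72 44
f 47 72 71
f 39 52 68
f 52 35 67
f 68 67 43
f 52 67 68
f 41 59 60
f 59 39 56
f 60 56 40
f 59 56 60
f 42 65 61
f 65 41 57
f 61 57 34
f 65 57 61
f 76 78 75
f 79 76 75
f 75 78 77
f 77 79 75
f 76 82 78
f 80 76 79
f 80 82 76
f 78 82 77
f 81 79 77
f 77 82 81
f 81 80 79
f 82 80 81
f 84 83 87
f 84 87 85
f 85 87 88
f 85 88 86
f 87 83 89
f 87 89 88
f 88 89 90
f 88 90 86
f 89 83 91
f 89 91 90
f 90 91 92
f 90 92 86
f 91 83 93
f 91 93 92
f 92 93 94
f 92 94 86
f 93 83 95
f 93 95 94
f 94 95 96
f 94 96 86
f 95 83 97
f 95 97 96
f 96 97 98
f 96 98 86
f 97 83 99
f 97 99 98
f 98 99 100
f 98 100 86
f 99 83 101
f 99 101 100
f 100 101 102
f 100 102 86
f 101 83 103
f 101 103 102
f 102 103 104
f 102 104 86
f 103 83 105
f 103 105 104
f 104 105 106
f 104 106 86
f 105 83 107
f 105 107 106
f 106 107 108
f 106 108 86
f 107 83 109
f 107 109 108
f 108 109 110
f 108 110 86
f 109 83 111
f 109 111 110
f 110 111 112
f 110 112 86
f 111 83 113
f 111 113 112
f 112 113 114
f 112 114 86
f 113 83 84
f 113 84 114
f 114 84 85
f 114 85 86



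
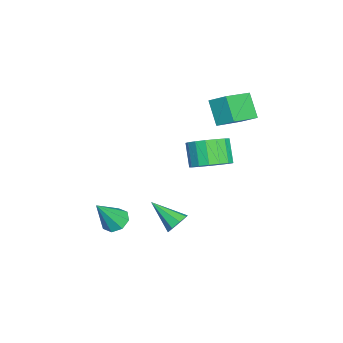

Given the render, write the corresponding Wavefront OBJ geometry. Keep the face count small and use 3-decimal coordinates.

v 2.084 1.752 3.454
v 2.691 0.912 3.676
v 1.843 0.588 4.768
v 1.236 1.428 4.546
v 2.898 1.287 3.948
v 2.05 0.963 5.04
v 2.919 1.768 4.107
v 2.071 1.444 5.199
v 2.748 2.246 4.117
v 1.9 1.922 5.208
v 2.425 2.611 3.974
v 1.577 2.286 5.066
v 2.024 2.778 3.713
v 1.176 2.454 4.804
v 1.637 2.711 3.392
v 0.789 2.387 4.484
v 1.352 2.424 3.085
v 0.504 2.1 4.177
v 1.235 1.984 2.863
v 0.387 1.659 3.955
v 1.312 1.49 2.777
v 0.464 1.165 3.868
v 1.566 1.056 2.845
v 0.718 0.732 3.937
v 1.939 0.782 3.053
v 1.091 0.457 4.145
v 2.345 0.73 3.353
v 1.497 0.405 4.445
v -4.341 1.8 3.88
v -4.014 2.704 4.529
v -3.469 2.344 2.681
v -3.141 3.249 3.329
v -2.859 0.811 4.511
v -2.531 1.716 5.159
v -1.986 1.356 3.311
v -1.659 2.26 3.96
v 2.698 0.245 -0.614
v 3.123 0.413 -0.097
v 2.102 -1.165 0.334
v 2.65 0.643 -0.053
v 2.205 0.64 -0.337
v 2.049 0.405 -0.784
v 2.273 0.076 -1.131
v 2.746 -0.154 -1.175
v 3.191 -0.15 -0.891
v 3.347 0.084 -0.444
v 0.522 -3.301 -2.626
v 0.902 -3.847 -3.053
v 1.358 -4.059 -0.914
v 1.224 -3.34 -2.986
v 1.135 -2.81 -2.708
v 0.687 -2.568 -2.382
v 0.142 -2.755 -2.199
v -0.18 -3.262 -2.266
v -0.091 -3.792 -2.544
v 0.357 -4.034 -2.87
f 2 1 5
f 2 5 3
f 3 5 6
f 3 6 4
f 5 1 7
f 5 7 6
f 6 7 8
f 6 8 4
f 7 1 9
f 7 9 8
f 8 9 10
f 8 10 4
f 9 1 11
f 9 11 10
f 10 11 12
f 10 12 4
f 11 1 13
f 11 13 12
f 12 13 14
f 12 14 4
f 13 1 15
f 13 15 14
f 14 15 16
f 14 16 4
f 15 1 17
f 15 17 16
f 16 17 18
f 16 18 4
f 17 1 19
f 17 19 18
f 18 19 20
f 18 20 4
f 19 1 21
f 19 21 20
f 20 21 22
f 20 22 4
f 21 1 23
f 21 23 22
f 22 23 24
f 22 24 4
f 23 1 25
f 23 25 24
f 24 25 26
f 24 26 4
f 25 1 27
f 25 27 26
f 26 27 28
f 26 28 4
f 27 1 2
f 27 2 28
f 28 2 3
f 28 3 4
f 30 32 29
f 33 30 29
f 29 32 31
f 31 33 29
f 30 36 32
f 34 30 33
f 34 36 30
f 32 36 31
f 35 33 31
f 31 36 35
f 35 34 33
f 36 34 35
f 38 37 40
f 38 40 39
f 40 37 41
f 40 41 39
f 41 37 42
f 41 42 39
f 42 37 43
f 42 43 39
f 43 37 44
f 43 44 39
f 44 37 45
f 44 45 39
f 45 37 46
f 45 46 39
f 46 37 38
f 46 38 39
f 48 47 50
f 48 50 49
f 50 47 51
f 50 51 49
f 51 47 52
f 51 52 49
f 52 47 53
f 52 53 49
f 53 47 54
f 53 54 49
f 54 47 55
f 54 55 49
f 55 47 56
f 55 56 49
f 56 47 48
f 56 48 49



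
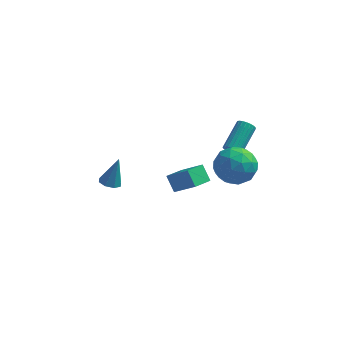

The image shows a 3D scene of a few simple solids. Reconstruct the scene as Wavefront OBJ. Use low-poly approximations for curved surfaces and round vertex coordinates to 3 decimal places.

v -0.314 -2.323 0.291
v 0.91 -2.753 1.327
v 0.25 -1.304 0.047
v 1.474 -1.734 1.083
v 0.206 -2.806 -0.523
v 1.43 -3.236 0.513
v 0.77 -1.787 -0.767
v 1.994 -2.217 0.269
v 3.31 -0.604 1.873
v 4.251 -0.959 1.11
v 1.949 -1.281 0.51
v 2.89 -1.636 -0.253
v 2.692 -2.248 0.832
v 3.533 -1.83 1.675
v 2.667 -0.41 -0.055
v 3.508 0.008 0.788
v 3.853 -0.839 -0.081
v 3.869 -1.975 0.467
v 2.331 -0.265 1.153
v 2.347 -1.401 1.701
v 3.9 -0.722 1.611
v 2.3 -1.518 0.009
v 2.184 -1.878 0.646
v 2.737 -2.086 0.198
v 3.478 -1.234 1.943
v 4.031 -1.443 1.495
v 3.115 -2.201 1.331
v 2.169 -0.797 0.125
v 2.722 -1.006 -0.323
v 3.463 -0.154 1.422
v 4.016 -0.362 0.974
v 3.085 -0.039 0.289
v 4.219 -0.86 0.463
v 3.419 -1.258 -0.339
v 3.288 -0.537 -0.222
v 3.782 -0.292 0.273
v 4.228 -1.528 0.785
v 3.428 -1.926 -0.016
v 3.312 -2.286 0.622
v 3.806 -2.04 1.117
v 3.994 -1.458 0.085
v 2.772 -0.314 1.636
v 1.972 -0.712 0.835
v 2.394 -0.2 0.503
v 2.888 0.046 0.998
v 2.781 -0.982 1.959
v 1.981 -1.38 1.157
v 2.418 -1.948 1.347
v 2.912 -1.703 1.842
v 2.206 -0.782 1.535
v -4.006 -0.049 -2.824
v -3.636 -0.593 -2.774
v -3.594 0.389 -1.116
v -3.373 -0.195 -2.939
v -3.48 0.289 -3.037
v -3.896 0.575 -3.01
v -4.376 0.496 -2.874
v -4.639 0.098 -2.708
v -4.532 -0.386 -2.61
v -4.116 -0.672 -2.637
v 2.672 0.1 0.99
v 3.095 0.185 0.65
v 3.532 1.766 1.59
v 3.108 1.68 1.93
v 2.926 0.296 0.543
v 3.362 1.876 1.483
v 2.712 0.372 0.514
v 3.149 1.952 1.454
v 2.492 0.402 0.567
v 2.928 1.982 1.507
v 2.302 0.379 0.693
v 2.739 1.959 1.633
v 2.177 0.308 0.87
v 2.613 1.888 1.811
v 2.137 0.201 1.068
v 2.573 1.781 2.009
v 2.189 0.076 1.253
v 2.626 1.657 2.193
v 2.325 -0.044 1.392
v 2.762 1.536 2.333
v 2.521 -0.139 1.462
v 2.958 1.441 2.402
v 2.743 -0.193 1.45
v 3.18 1.387 2.39
v 2.953 -0.197 1.358
v 3.389 1.383 2.298
v 3.114 -0.149 1.203
v 3.55 1.431 2.143
v 3.198 -0.058 1.011
v 3.635 1.522 1.951
v 3.192 0.06 0.815
v 3.628 1.64 1.755
f 2 4 1
f 5 2 1
f 1 4 3
f 3 5 1
f 2 8 4
f 6 2 5
f 6 8 2
f 4 8 3
f 7 5 3
f 3 8 7
f 7 6 5
f 8 6 7
f 9 46 25
f 46 20 49
f 25 49 14
f 46 49 25
f 9 25 21
f 25 14 26
f 21 26 10
f 25 26 21
f 9 21 30
f 21 10 31
f 30 31 16
f 21 31 30
f 9 30 42
f 30 16 45
f 42 45 19
f 30 45 42
f 9 42 46
f 42 19 50
f 46 50 20
f 42 50 46
f 10 26 37
f 26 14 40
f 37 40 18
f 26 40 37
f 14 49 27
f 49 20 48
f 27 48 13
f 49 48 27
f 20 50 47
f 50 19 43
f 47 43 11
f 50 43 47
f 19 45 44
f 45 16 32
f 44 32 15
f 45 32 44
f 16 31 36
f 31 10 33
f 36 33 17
f 31 33 36
f 12 38 24
f 38 18 39
f 24 39 13
f 38 39 24
f 12 24 22
f 24 13 23
f 22 23 11
f 24 23 22
f 12 22 29
f 22 11 28
f 29 28 15
f 22 28 29
f 12 29 34
f 29 15 35
f 34 35 17
f 29 35 34
f 12 34 38
f 34 17 41
f 38 41 18
f 34 41 38
f 13 39 27
f 39 18 40
f 27 40 14
f 39 40 27
f 11 23 47
f 23 13 48
f 47 48 20
f 23 48 47
f 15 28 44
f 28 11 43
f 44 43 19
f 28 43 44
f 17 35 36
f 35 15 32
f 36 32 16
f 35 32 36
f 18 41 37
f 41 17 33
f 37 33 10
f 41 33 37
f 52 51 54
f 52 54 53
f 54 51 55
f 54 55 53
f 55 51 56
f 55 56 53
f 56 51 57
f 56 57 53
f 57 51 58
f 57 58 53
f 58 51 59
f 58 59 53
f 59 51 60
f 59 60 53
f 60 51 52
f 60 52 53
f 62 61 65
f 62 65 63
f 63 65 66
f 63 66 64
f 65 61 67
f 65 67 66
f 66 67 68
f 66 68 64
f 67 61 69
f 67 69 68
f 68 69 70
f 68 70 64
f 69 61 71
f 69 71 70
f 70 71 72
f 70 72 64
f 71 61 73
f 71 73 72
f 72 73 74
f 72 74 64
f 73 61 75
f 73 75 74
f 74 75 76
f 74 76 64
f 75 61 77
f 75 77 76
f 76 77 78
f 76 78 64
f 77 61 79
f 77 79 78
f 78 79 80
f 78 80 64
f 79 61 81
f 79 81 80
f 80 81 82
f 80 82 64
f 81 61 83
f 81 83 82
f 82 83 84
f 82 84 64
f 83 61 85
f 83 85 84
f 84 85 86
f 84 86 64
f 85 61 87
f 85 87 86
f 86 87 88
f 86 88 64
f 87 61 89
f 87 89 88
f 88 89 90
f 88 90 64
f 89 61 91
f 89 91 90
f 90 91 92
f 90 92 64
f 91 61 62
f 91 62 92
f 92 62 63
f 92 63 64



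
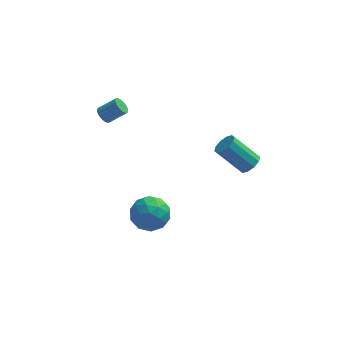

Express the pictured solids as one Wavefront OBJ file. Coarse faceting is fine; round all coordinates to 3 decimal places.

v -4.131 3.92 1.927
v -3.805 3.652 1.574
v -2.843 3.812 2.341
v -3.169 4.08 2.693
v -3.785 3.884 1.5
v -2.824 4.045 2.267
v -3.834 4.124 1.511
v -2.872 4.285 2.278
v -3.941 4.323 1.604
v -2.98 4.484 2.371
v -4.086 4.442 1.761
v -3.125 4.603 2.528
v -4.24 4.458 1.951
v -3.279 4.619 2.718
v -4.372 4.367 2.136
v -3.411 4.528 2.903
v -4.457 4.188 2.279
v -3.495 4.348 3.046
v -4.476 3.955 2.353
v -3.515 4.116 3.12
v -4.428 3.715 2.342
v -3.466 3.876 3.109
v -4.32 3.516 2.249
v -3.359 3.677 3.016
v -4.175 3.397 2.092
v -3.214 3.558 2.859
v -4.021 3.381 1.902
v -3.06 3.542 2.669
v -3.889 3.472 1.717
v -2.928 3.633 2.484
v 3.852 0.682 1.368
v 4.311 0.435 1.834
v 2.967 0.591 3.239
v 2.508 0.838 2.772
v 4.35 0.865 1.824
v 3.006 1.022 3.228
v 4.199 1.226 1.639
v 2.855 1.382 3.044
v 3.915 1.379 1.35
v 2.571 1.535 2.755
v 3.607 1.265 1.069
v 2.263 1.422 2.473
v 3.393 0.929 0.901
v 2.049 1.085 2.306
v 3.354 0.498 0.912
v 2.01 0.655 2.316
v 3.505 0.138 1.096
v 2.161 0.294 2.501
v 3.789 -0.015 1.385
v 2.445 0.141 2.79
v 4.097 0.098 1.667
v 2.753 0.255 3.071
v -2.022 -0.272 -3.33
v -1.351 0.657 -3.34
v -1.189 -0.857 -1.78
v -0.518 0.072 -1.79
v -1.638 0.177 -1.572
v -2.153 0.538 -2.53
v -0.387 -0.738 -2.59
v -0.902 -0.377 -3.548
v -0.34 0.369 -2.883
v -1.114 0.934 -2.254
v -1.426 -1.134 -2.866
v -2.2 -0.569 -2.237
v -1.76 0.244 -3.471
v -0.78 -0.444 -1.649
v -1.439 -0.382 -1.521
v -1.044 0.164 -1.527
v -2.231 0.174 -2.995
v -1.836 0.72 -3.001
v -2.005 0.438 -1.962
v -0.704 -0.92 -2.119
v -0.309 -0.374 -2.125
v -1.496 -0.364 -3.593
v -1.101 0.182 -3.599
v -0.535 -0.638 -3.158
v -0.771 0.62 -3.208
v -0.281 0.277 -2.297
v -0.205 -0.2 -2.767
v -0.507 0.013 -3.33
v -1.226 0.953 -2.839
v -0.736 0.609 -1.928
v -1.394 0.671 -1.799
v -1.697 0.883 -2.363
v -0.632 0.783 -2.57
v -1.804 -0.809 -3.192
v -1.314 -1.153 -2.281
v -0.843 -1.083 -2.757
v -1.146 -0.871 -3.321
v -2.259 -0.477 -2.823
v -1.769 -0.82 -1.912
v -2.033 -0.213 -1.79
v -2.335 -0 -2.353
v -1.908 -0.983 -2.55
f 2 1 5
f 2 5 3
f 3 5 6
f 3 6 4
f 5 1 7
f 5 7 6
f 6 7 8
f 6 8 4
f 7 1 9
f 7 9 8
f 8 9 10
f 8 10 4
f 9 1 11
f 9 11 10
f 10 11 12
f 10 12 4
f 11 1 13
f 11 13 12
f 12 13 14
f 12 14 4
f 13 1 15
f 13 15 14
f 14 15 16
f 14 16 4
f 15 1 17
f 15 17 16
f 16 17 18
f 16 18 4
f 17 1 19
f 17 19 18
f 18 19 20
f 18 20 4
f 19 1 21
f 19 21 20
f 20 21 22
f 20 22 4
f 21 1 23
f 21 23 22
f 22 23 24
f 22 24 4
f 23 1 25
f 23 25 24
f 24 25 26
f 24 26 4
f 25 1 27
f 25 27 26
f 26 27 28
f 26 28 4
f 27 1 29
f 27 29 28
f 28 29 30
f 28 30 4
f 29 1 2
f 29 2 30
f 30 2 3
f 30 3 4
f 32 31 35
f 32 35 33
f 33 35 36
f 33 36 34
f 35 31 37
f 35 37 36
f 36 37 38
f 36 38 34
f 37 31 39
f 37 39 38
f 38 39 40
f 38 40 34
f 39 31 41
f 39 41 40
f 40 41 42
f 40 42 34
f 41 31 43
f 41 43 42
f 42 43 44
f 42 44 34
f 43 31 45
f 43 45 44
f 44 45 46
f 44 46 34
f 45 31 47
f 45 47 46
f 46 47 48
f 46 48 34
f 47 31 49
f 47 49 48
f 48 49 50
f 48 50 34
f 49 31 51
f 49 51 50
f 50 51 52
f 50 52 34
f 51 31 32
f 51 32 52
f 52 32 33
f 52 33 34
f 53 90 69
f 90 64 93
f 69 93 58
f 90 93 69
f 53 69 65
f 69 58 70
f 65 70 54
f 69 70 65
f 53 65 74
f 65 54 75
f 74 75 60
f 65 75 74
f 53 74 86
f 74 60 89
f 86 89 63
f 74 89 86
f 53 86 90
f 86 63 94
f 90 94 64
f 86 94 90
f 54 70 81
f 70 58 84
f 81 84 62
f 70 84 81
f 58 93 71
f 93 64 92
f 71 92 57
f 93 92 71
f 64 94 91
f 94 63 87
f 91 87 55
f 94 87 91
f 63 89 88
f 89 60 76
f 88 76 59
f 89 76 88
f 60 75 80
f 75 54 77
f 80 77 61
f 75 77 80
f 56 82 68
f 82 62 83
f 68 83 57
f 82 83 68
f 56 68 66
f 68 57 67
f 66 67 55
f 68 67 66
f 56 66 73
f 66 55 72
f 73 72 59
f 66 72 73
f 56 73 78
f 73 59 79
f 78 79 61
f 73 79 78
f 56 78 82
f 78 61 85
f 82 85 62
f 78 85 82
f 57 83 71
f 83 62 84
f 71 84 58
f 83 84 71
f 55 67 91
f 67 57 92
f 91 92 64
f 67 92 91
f 59 72 88
f 72 55 87
f 88 87 63
f 72 87 88
f 61 79 80
f 79 59 76
f 80 76 60
f 79 76 80
f 62 85 81
f 85 61 77
f 81 77 54
f 85 77 81



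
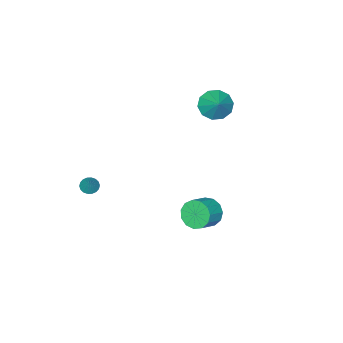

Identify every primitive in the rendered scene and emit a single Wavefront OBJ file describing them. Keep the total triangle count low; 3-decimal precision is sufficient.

v 3.416 -3.87 -1.779
v 3.864 -3.834 -2
v 3.804 -3.43 -0.921
v 3.766 -3.642 -2.054
v 3.599 -3.495 -2.054
v 3.396 -3.422 -2
v 3.197 -3.438 -1.902
v 3.041 -3.539 -1.78
v 2.96 -3.707 -1.657
v 2.969 -3.906 -1.559
v 3.066 -4.098 -1.505
v 3.233 -4.246 -1.505
v 3.437 -4.318 -1.559
v 3.636 -4.302 -1.657
v 3.791 -4.201 -1.779
v 3.873 -4.034 -1.901
v -3.608 -2.101 1.409
v -2.81 -2.261 0.981
v -2.952 -1.239 2.311
v -3.056 -1.813 0.732
v -3.513 -1.475 0.741
v -4.007 -1.376 1.006
v -4.348 -1.554 1.425
v -4.407 -1.941 1.837
v -4.161 -2.389 2.086
v -3.704 -2.727 2.076
v -3.21 -2.826 1.812
v -2.869 -2.648 1.393
v -0.722 0.225 -3.887
v -0.364 0.486 -4.624
v 0.681 0.616 -4.069
v 0.322 0.355 -3.333
v -0.53 0.884 -4.405
v 0.515 1.015 -3.85
v -0.758 1.074 -4.021
v 0.287 1.204 -3.466
v -0.974 0.993 -3.595
v 0.071 1.124 -3.04
v -1.11 0.669 -3.261
v -0.066 0.8 -2.707
v -1.123 0.204 -3.127
v -0.079 0.334 -2.572
v -1.009 -0.255 -3.234
v 0.035 -0.124 -2.679
v -0.804 -0.561 -3.548
v 0.241 -0.431 -2.994
v -0.573 -0.618 -3.97
v 0.472 -0.488 -3.416
v -0.389 -0.407 -4.366
v 0.656 -0.277 -3.811
v -0.311 0.004 -4.61
v 0.733 0.135 -4.055
f 2 1 4
f 2 4 3
f 4 1 5
f 4 5 3
f 5 1 6
f 5 6 3
f 6 1 7
f 6 7 3
f 7 1 8
f 7 8 3
f 8 1 9
f 8 9 3
f 9 1 10
f 9 10 3
f 10 1 11
f 10 11 3
f 11 1 12
f 11 12 3
f 12 1 13
f 12 13 3
f 13 1 14
f 13 14 3
f 14 1 15
f 14 15 3
f 15 1 16
f 15 16 3
f 16 1 2
f 16 2 3
f 18 17 20
f 18 20 19
f 20 17 21
f 20 21 19
f 21 17 22
f 21 22 19
f 22 17 23
f 22 23 19
f 23 17 24
f 23 24 19
f 24 17 25
f 24 25 19
f 25 17 26
f 25 26 19
f 26 17 27
f 26 27 19
f 27 17 28
f 27 28 19
f 28 17 18
f 28 18 19
f 30 29 33
f 30 33 31
f 31 33 34
f 31 34 32
f 33 29 35
f 33 35 34
f 34 35 36
f 34 36 32
f 35 29 37
f 35 37 36
f 36 37 38
f 36 38 32
f 37 29 39
f 37 39 38
f 38 39 40
f 38 40 32
f 39 29 41
f 39 41 40
f 40 41 42
f 40 42 32
f 41 29 43
f 41 43 42
f 42 43 44
f 42 44 32
f 43 29 45
f 43 45 44
f 44 45 46
f 44 46 32
f 45 29 47
f 45 47 46
f 46 47 48
f 46 48 32
f 47 29 49
f 47 49 48
f 48 49 50
f 48 50 32
f 49 29 51
f 49 51 50
f 50 51 52
f 50 52 32
f 51 29 30
f 51 30 52
f 52 30 31
f 52 31 32



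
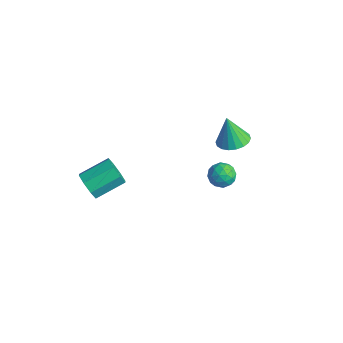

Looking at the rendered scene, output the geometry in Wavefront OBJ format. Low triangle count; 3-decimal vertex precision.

v 3.38 1.22 -1.666
v 3.882 1.422 -2.133
v 3.958 0.238 -1.467
v 4.46 0.44 -1.934
v 4.392 0.785 -1.312
v 4.034 1.392 -1.435
v 3.806 0.268 -2.165
v 3.448 0.875 -2.288
v 4.146 0.833 -2.442
v 4.507 1.153 -1.914
v 3.333 0.507 -1.686
v 3.694 0.827 -1.158
v 3.58 1.407 -1.917
v 4.26 0.253 -1.683
v 4.219 0.456 -1.317
v 4.515 0.574 -1.592
v 3.669 1.39 -1.507
v 3.965 1.508 -1.781
v 4.264 1.134 -1.299
v 3.875 0.152 -1.819
v 4.171 0.27 -2.093
v 3.325 1.086 -2.008
v 3.621 1.204 -2.283
v 3.576 0.526 -2.301
v 4.03 1.179 -2.373
v 4.37 0.602 -2.256
v 3.985 0.501 -2.392
v 3.775 0.858 -2.464
v 4.243 1.367 -2.063
v 4.583 0.79 -1.946
v 4.542 0.993 -1.58
v 4.332 1.35 -1.653
v 4.398 1.021 -2.244
v 3.257 0.87 -1.654
v 3.597 0.293 -1.537
v 3.508 0.31 -1.947
v 3.298 0.667 -2.02
v 3.47 1.058 -1.344
v 3.81 0.481 -1.227
v 4.065 0.802 -1.136
v 3.855 1.159 -1.208
v 3.442 0.639 -1.356
v -0.456 -3.789 -3.896
v -0.088 -3.562 -4.582
v 0.183 -2.085 -3.949
v -0.184 -2.311 -3.264
v -0.697 -3.447 -4.59
v -0.426 -1.97 -3.957
v -1.165 -3.532 -4.192
v -0.894 -2.055 -3.559
v -1.217 -3.767 -3.621
v -0.946 -2.29 -2.988
v -0.823 -4.015 -3.211
v -0.552 -2.538 -2.578
v -0.214 -4.13 -3.203
v 0.057 -2.653 -2.57
v 0.254 -4.045 -3.601
v 0.525 -2.568 -2.968
v 0.306 -3.81 -4.172
v 0.577 -2.333 -3.539
v 1.924 2.899 -2.093
v 2.65 3.282 -1.873
v 1.536 2.761 -0.567
v 2.41 3.572 -1.908
v 2.073 3.728 -1.98
v 1.706 3.721 -2.074
v 1.383 3.55 -2.171
v 1.167 3.251 -2.253
v 1.101 2.882 -2.304
v 1.197 2.516 -2.312
v 1.438 2.226 -2.277
v 1.775 2.07 -2.206
v 2.141 2.078 -2.112
v 2.465 2.248 -2.014
v 2.681 2.547 -1.932
v 2.747 2.916 -1.882
f 1 38 17
f 38 12 41
f 17 41 6
f 38 41 17
f 1 17 13
f 17 6 18
f 13 18 2
f 17 18 13
f 1 13 22
f 13 2 23
f 22 23 8
f 13 23 22
f 1 22 34
f 22 8 37
f 34 37 11
f 22 37 34
f 1 34 38
f 34 11 42
f 38 42 12
f 34 42 38
f 2 18 29
f 18 6 32
f 29 32 10
f 18 32 29
f 6 41 19
f 41 12 40
f 19 40 5
f 41 40 19
f 12 42 39
f 42 11 35
f 39 35 3
f 42 35 39
f 11 37 36
f 37 8 24
f 36 24 7
f 37 24 36
f 8 23 28
f 23 2 25
f 28 25 9
f 23 25 28
f 4 30 16
f 30 10 31
f 16 31 5
f 30 31 16
f 4 16 14
f 16 5 15
f 14 15 3
f 16 15 14
f 4 14 21
f 14 3 20
f 21 20 7
f 14 20 21
f 4 21 26
f 21 7 27
f 26 27 9
f 21 27 26
f 4 26 30
f 26 9 33
f 30 33 10
f 26 33 30
f 5 31 19
f 31 10 32
f 19 32 6
f 31 32 19
f 3 15 39
f 15 5 40
f 39 40 12
f 15 40 39
f 7 20 36
f 20 3 35
f 36 35 11
f 20 35 36
f 9 27 28
f 27 7 24
f 28 24 8
f 27 24 28
f 10 33 29
f 33 9 25
f 29 25 2
f 33 25 29
f 44 43 47
f 44 47 45
f 45 47 48
f 45 48 46
f 47 43 49
f 47 49 48
f 48 49 50
f 48 50 46
f 49 43 51
f 49 51 50
f 50 51 52
f 50 52 46
f 51 43 53
f 51 53 52
f 52 53 54
f 52 54 46
f 53 43 55
f 53 55 54
f 54 55 56
f 54 56 46
f 55 43 57
f 55 57 56
f 56 57 58
f 56 58 46
f 57 43 59
f 57 59 58
f 58 59 60
f 58 60 46
f 59 43 44
f 59 44 60
f 60 44 45
f 60 45 46
f 62 61 64
f 62 64 63
f 64 61 65
f 64 65 63
f 65 61 66
f 65 66 63
f 66 61 67
f 66 67 63
f 67 61 68
f 67 68 63
f 68 61 69
f 68 69 63
f 69 61 70
f 69 70 63
f 70 61 71
f 70 71 63
f 71 61 72
f 71 72 63
f 72 61 73
f 72 73 63
f 73 61 74
f 73 74 63
f 74 61 75
f 74 75 63
f 75 61 76
f 75 76 63
f 76 61 62
f 76 62 63



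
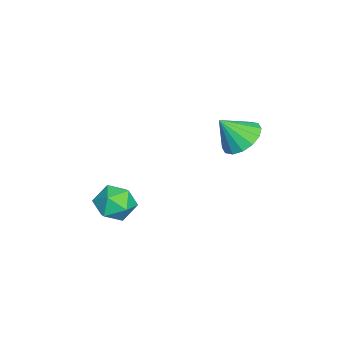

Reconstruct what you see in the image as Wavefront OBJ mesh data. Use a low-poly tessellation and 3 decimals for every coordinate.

v 3.563 3.643 2.519
v 4.203 3.468 2.237
v 3.757 2.997 3.361
v 4.269 3.767 2.451
v 4.147 4.032 2.682
v 3.868 4.193 2.87
v 3.507 4.207 2.963
v 3.162 4.07 2.938
v 2.924 3.818 2.8
v 2.857 3.52 2.586
v 2.98 3.255 2.355
v 3.258 3.094 2.167
v 3.619 3.08 2.074
v 3.965 3.217 2.099
v 3.835 0.606 -0.638
v 4.484 0.385 -0.401
v 3.456 -0.505 -0.639
v 4.105 -0.726 -0.402
v 3.671 -0.342 0.034
v 3.905 0.345 0.035
v 4.035 -0.465 -1.075
v 4.269 0.222 -1.074
v 4.607 -0.277 -0.671
v 4.383 -0.201 0.015
v 3.557 0.081 -1.055
v 3.333 0.157 -0.369
f 2 1 4
f 2 4 3
f 4 1 5
f 4 5 3
f 5 1 6
f 5 6 3
f 6 1 7
f 6 7 3
f 7 1 8
f 7 8 3
f 8 1 9
f 8 9 3
f 9 1 10
f 9 10 3
f 10 1 11
f 10 11 3
f 11 1 12
f 11 12 3
f 12 1 13
f 12 13 3
f 13 1 14
f 13 14 3
f 14 1 2
f 14 2 3
f 15 26 20
f 15 20 16
f 15 16 22
f 15 22 25
f 15 25 26
f 16 20 24
f 20 26 19
f 26 25 17
f 25 22 21
f 22 16 23
f 18 24 19
f 18 19 17
f 18 17 21
f 18 21 23
f 18 23 24
f 19 24 20
f 17 19 26
f 21 17 25
f 23 21 22
f 24 23 16



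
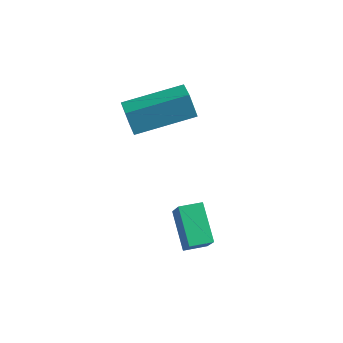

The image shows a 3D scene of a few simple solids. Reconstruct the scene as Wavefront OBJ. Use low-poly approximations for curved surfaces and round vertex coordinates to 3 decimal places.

v 0.097 0.05 -4.728
v -0.867 0.79 -3.815
v 0.595 0.689 -4.72
v -0.369 1.429 -3.807
v 0.669 -0.409 -3.753
v -0.295 0.331 -2.84
v 1.167 0.23 -3.745
v 0.203 0.97 -2.832
v -3.099 1.487 -0.958
v -3.416 1.478 -0.021
v -1.769 3.111 -0.492
v -2.087 3.102 0.445
v -2.453 0.898 -0.745
v -2.771 0.889 0.192
v -1.124 2.522 -0.279
v -1.441 2.513 0.658
f 2 4 1
f 5 2 1
f 1 4 3
f 3 5 1
f 2 8 4
f 6 2 5
f 6 8 2
f 4 8 3
f 7 5 3
f 3 8 7
f 7 6 5
f 8 6 7
f 10 12 9
f 13 10 9
f 9 12 11
f 11 13 9
f 10 16 12
f 14 10 13
f 14 16 10
f 12 16 11
f 15 13 11
f 11 16 15
f 15 14 13
f 16 14 15



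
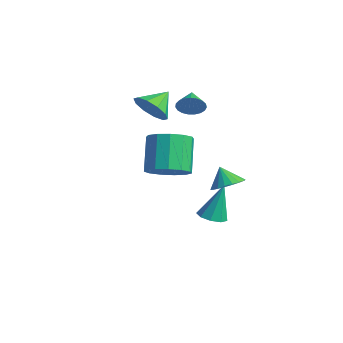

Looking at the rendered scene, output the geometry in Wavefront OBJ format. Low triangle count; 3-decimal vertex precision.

v -1.962 -0.159 2.581
v -1.226 0.313 2.095
v -2.218 0.979 3.299
v -1.75 0.397 1.777
v -2.354 0.268 1.766
v -2.809 -0.023 2.066
v -2.94 -0.367 2.562
v -2.698 -0.631 3.066
v -2.175 -0.714 3.384
v -1.571 -0.586 3.396
v -1.116 -0.295 3.096
v -0.984 0.049 2.599
v 1.574 1.84 -1.409
v 2.281 2.013 -0.952
v 0.986 1.76 -0.471
v 2.133 2.361 -1.015
v 1.874 2.605 -1.156
v 1.556 2.697 -1.348
v 1.241 2.62 -1.551
v 0.993 2.388 -1.727
v 0.859 2.048 -1.839
v 0.867 1.666 -1.867
v 1.015 1.319 -1.803
v 1.273 1.075 -1.662
v 1.592 0.982 -1.471
v 1.906 1.059 -1.267
v 2.155 1.291 -1.091
v 2.289 1.632 -0.979
v 1.892 -1.597 0.633
v 2.621 -2.024 1.307
v 1.616 -1.29 2.86
v 0.888 -0.863 2.187
v 2.82 -1.465 1.171
v 1.815 -0.731 2.724
v 2.724 -0.948 0.865
v 1.719 -0.214 2.418
v 2.364 -0.637 0.485
v 1.359 0.097 2.038
v 1.855 -0.631 0.152
v 0.85 0.103 1.705
v 1.357 -0.931 -0.027
v 0.352 -0.197 1.526
v 1.029 -1.443 0.003
v 0.025 -0.709 1.556
v 0.976 -2.004 0.233
v -0.029 -1.27 1.786
v 1.213 -2.436 0.59
v 0.208 -1.702 2.143
v 1.666 -2.601 0.962
v 0.661 -1.867 2.515
v 2.191 -2.447 1.229
v 1.186 -1.713 2.782
v -1.955 2.06 2.15
v -1.593 2.162 2.788
v -2.825 2.66 2.55
v -1.501 2.405 2.623
v -1.488 2.588 2.376
v -1.555 2.68 2.091
v -1.692 2.665 1.815
v -1.874 2.546 1.598
v -2.07 2.342 1.476
v -2.246 2.09 1.471
v -2.372 1.832 1.583
v -2.425 1.614 1.794
v -2.398 1.473 2.066
v -2.293 1.434 2.353
v -2.13 1.503 2.604
v -1.937 1.668 2.778
v -1.747 1.901 2.843
v 0.412 1.74 -4.088
v 1.182 1.735 -4.101
v 0.448 2.38 -2.152
v 1.003 2.206 -4.253
v 0.547 2.459 -4.328
v 0.028 2.376 -4.291
v -0.311 1.995 -4.159
v -0.312 1.495 -3.994
v 0.026 1.11 -3.873
v 0.545 1.019 -3.853
v 1.001 1.266 -3.943
f 2 1 4
f 2 4 3
f 4 1 5
f 4 5 3
f 5 1 6
f 5 6 3
f 6 1 7
f 6 7 3
f 7 1 8
f 7 8 3
f 8 1 9
f 8 9 3
f 9 1 10
f 9 10 3
f 10 1 11
f 10 11 3
f 11 1 12
f 11 12 3
f 12 1 2
f 12 2 3
f 14 13 16
f 14 16 15
f 16 13 17
f 16 17 15
f 17 13 18
f 17 18 15
f 18 13 19
f 18 19 15
f 19 13 20
f 19 20 15
f 20 13 21
f 20 21 15
f 21 13 22
f 21 22 15
f 22 13 23
f 22 23 15
f 23 13 24
f 23 24 15
f 24 13 25
f 24 25 15
f 25 13 26
f 25 26 15
f 26 13 27
f 26 27 15
f 27 13 28
f 27 28 15
f 28 13 14
f 28 14 15
f 30 29 33
f 30 33 31
f 31 33 34
f 31 34 32
f 33 29 35
f 33 35 34
f 34 35 36
f 34 36 32
f 35 29 37
f 35 37 36
f 36 37 38
f 36 38 32
f 37 29 39
f 37 39 38
f 38 39 40
f 38 40 32
f 39 29 41
f 39 41 40
f 40 41 42
f 40 42 32
f 41 29 43
f 41 43 42
f 42 43 44
f 42 44 32
f 43 29 45
f 43 45 44
f 44 45 46
f 44 46 32
f 45 29 47
f 45 47 46
f 46 47 48
f 46 48 32
f 47 29 49
f 47 49 48
f 48 49 50
f 48 50 32
f 49 29 51
f 49 51 50
f 50 51 52
f 50 52 32
f 51 29 30
f 51 30 52
f 52 30 31
f 52 31 32
f 54 53 56
f 54 56 55
f 56 53 57
f 56 57 55
f 57 53 58
f 57 58 55
f 58 53 59
f 58 59 55
f 59 53 60
f 59 60 55
f 60 53 61
f 60 61 55
f 61 53 62
f 61 62 55
f 62 53 63
f 62 63 55
f 63 53 64
f 63 64 55
f 64 53 65
f 64 65 55
f 65 53 66
f 65 66 55
f 66 53 67
f 66 67 55
f 67 53 68
f 67 68 55
f 68 53 69
f 68 69 55
f 69 53 54
f 69 54 55
f 71 70 73
f 71 73 72
f 73 70 74
f 73 74 72
f 74 70 75
f 74 75 72
f 75 70 76
f 75 76 72
f 76 70 77
f 76 77 72
f 77 70 78
f 77 78 72
f 78 70 79
f 78 79 72
f 79 70 80
f 79 80 72
f 80 70 71
f 80 71 72



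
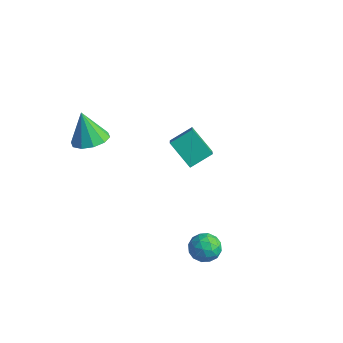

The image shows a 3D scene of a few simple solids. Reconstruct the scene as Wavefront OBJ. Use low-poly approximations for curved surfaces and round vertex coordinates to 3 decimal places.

v -2.776 1.753 -0.941
v -2.223 2.958 -0.284
v -1.314 1.725 -2.123
v -0.761 2.931 -1.466
v -2.059 0.929 -0.034
v -1.506 2.135 0.623
v -0.597 0.902 -1.216
v -0.044 2.107 -0.559
v -3.467 -3.665 2.939
v -2.682 -3.024 3.215
v -4.193 -3.535 4.701
v -3.168 -2.66 2.988
v -3.769 -2.679 2.742
v -4.253 -3.075 2.571
v -4.438 -3.697 2.541
v -4.251 -4.306 2.663
v -3.765 -4.671 2.891
v -3.165 -4.651 3.137
v -2.68 -4.255 3.307
v -2.496 -3.634 3.337
v 3.06 -1.875 -2.286
v 3.563 -1.938 -3.06
v 3.317 -3.322 -2
v 3.82 -3.385 -2.774
v 4.134 -2.892 -2.057
v 3.976 -1.998 -2.234
v 2.904 -3.262 -2.826
v 2.746 -2.368 -3.003
v 3.467 -2.795 -3.394
v 4.227 -2.567 -2.919
v 2.653 -2.693 -2.141
v 3.413 -2.465 -1.666
v 3.289 -1.779 -2.698
v 3.591 -3.481 -2.362
v 3.776 -3.191 -1.941
v 4.072 -3.228 -2.396
v 3.532 -1.815 -2.212
v 3.827 -1.852 -2.667
v 4.163 -2.413 -2.078
v 3.053 -3.408 -2.393
v 3.348 -3.445 -2.848
v 2.808 -2.032 -2.664
v 3.104 -2.069 -3.119
v 2.717 -2.847 -2.982
v 3.528 -2.321 -3.349
v 3.679 -3.171 -3.181
v 3.141 -3.099 -3.212
v 3.048 -2.573 -3.316
v 3.975 -2.186 -3.07
v 4.126 -3.037 -2.902
v 4.311 -2.747 -2.481
v 4.217 -2.221 -2.584
v 3.918 -2.69 -3.266
v 2.754 -2.223 -2.158
v 2.905 -3.074 -1.99
v 2.663 -3.039 -2.476
v 2.569 -2.513 -2.579
v 3.201 -2.089 -1.879
v 3.352 -2.939 -1.711
v 3.832 -2.687 -1.744
v 3.739 -2.161 -1.848
v 2.962 -2.57 -1.794
f 2 4 1
f 5 2 1
f 1 4 3
f 3 5 1
f 2 8 4
f 6 2 5
f 6 8 2
f 4 8 3
f 7 5 3
f 3 8 7
f 7 6 5
f 8 6 7
f 10 9 12
f 10 12 11
f 12 9 13
f 12 13 11
f 13 9 14
f 13 14 11
f 14 9 15
f 14 15 11
f 15 9 16
f 15 16 11
f 16 9 17
f 16 17 11
f 17 9 18
f 17 18 11
f 18 9 19
f 18 19 11
f 19 9 20
f 19 20 11
f 20 9 10
f 20 10 11
f 21 58 37
f 58 32 61
f 37 61 26
f 58 61 37
f 21 37 33
f 37 26 38
f 33 38 22
f 37 38 33
f 21 33 42
f 33 22 43
f 42 43 28
f 33 43 42
f 21 42 54
f 42 28 57
f 54 57 31
f 42 57 54
f 21 54 58
f 54 31 62
f 58 62 32
f 54 62 58
f 22 38 49
f 38 26 52
f 49 52 30
f 38 52 49
f 26 61 39
f 61 32 60
f 39 60 25
f 61 60 39
f 32 62 59
f 62 31 55
f 59 55 23
f 62 55 59
f 31 57 56
f 57 28 44
f 56 44 27
f 57 44 56
f 28 43 48
f 43 22 45
f 48 45 29
f 43 45 48
f 24 50 36
f 50 30 51
f 36 51 25
f 50 51 36
f 24 36 34
f 36 25 35
f 34 35 23
f 36 35 34
f 24 34 41
f 34 23 40
f 41 40 27
f 34 40 41
f 24 41 46
f 41 27 47
f 46 47 29
f 41 47 46
f 24 46 50
f 46 29 53
f 50 53 30
f 46 53 50
f 25 51 39
f 51 30 52
f 39 52 26
f 51 52 39
f 23 35 59
f 35 25 60
f 59 60 32
f 35 60 59
f 27 40 56
f 40 23 55
f 56 55 31
f 40 55 56
f 29 47 48
f 47 27 44
f 48 44 28
f 47 44 48
f 30 53 49
f 53 29 45
f 49 45 22
f 53 45 49

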